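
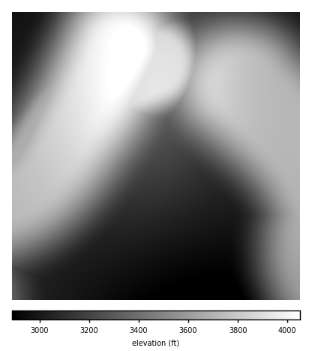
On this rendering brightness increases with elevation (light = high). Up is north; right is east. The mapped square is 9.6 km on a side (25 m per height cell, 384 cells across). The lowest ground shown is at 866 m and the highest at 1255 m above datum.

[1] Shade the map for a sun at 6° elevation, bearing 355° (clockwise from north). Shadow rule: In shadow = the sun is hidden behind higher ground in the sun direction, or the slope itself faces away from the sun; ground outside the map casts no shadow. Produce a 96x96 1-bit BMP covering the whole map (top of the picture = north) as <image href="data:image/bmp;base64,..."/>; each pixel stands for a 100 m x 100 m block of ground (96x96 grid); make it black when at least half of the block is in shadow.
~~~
<image width="96" height="96" href="data:image/bmp;base64,Qk2+BAAAAAAAAD4AAAAoAAAAYAAAAGAAAAABAAEAAAAAAIAEAAATCwAAEwsAAAIAAAAAAAAA////AAAAAAAAAAAAAAAAAAAAAAAAAAAAAAAAAAAAAAAAAAAAAAAAAAAAAAAAAAAAAAAAAAAAAAAAAAAAAAAAAAAAAAAAAAAAAAAAAAAAAAAAAAAAAAAAAAAAAAABgAAAAAAAAAAAAAAf8AAAAAAAAAAAAAB/+AAAAAAAAAAAAAD//gAAAAAAAAAAAAD//wAAAAAAAAAAAAD//4AAAAAAAAAAAAD//8AAAAAAAAAAAAD//+AAAAAAAAAAAAD///AAAAAAAAAAAAD///gAAAAAAAAAAAD///wAAAAAAAAAAAD///4AAAAAAAAAAAD///8AAAAAAAAAAAA///8AAAAAAAAAAAAP//+AAAAAAAAAAAAD//+AAAAAAAAAAAAA///AAAAAAAAAAAAAP//AAAAAAAAAAAAAD//gAAAAAAAAAAAAA//gAAAAAAAAAAAAAf/gAAAAAAAAAAAAAH/wAAAAAAAAAAAAAD/wAAAAAAAAAAAAAB/wAAAAAAAAAAAAAAfwAAAAAAAAAAAAAAPwAAAAAAAAAAAAAAHwAAAAAAAAAAAAAABwAAAAAAAAAAAAAAAAAAAAAAAAAAAAAAAAAAAAAAAAAAAAAAAAAAAAAAAAAAAAAAAAAAAAAAAAAAAAAAAAAAAAAAAAAAAAAAAAAAAAAAAAAAAAAAAAAAAAAAAAAAAAAAAAAAAAAAAAAAAAAAAAAAAAAAAAAAAAAAAAAAAAAAAAAAAAAAAAAAAAAAAAAAAAAAAAAAAAAAAAAAAAAAAAAAMAAAAAAAAAAAAAAA/gAAAAAAAAAAAAAB/4AAAAAAAAAAAAAB/+AAAAAAAAAAAAAB//AAAAAAAAAAAAAD//AAAAAAAAAAAAAD//AAAAAAAAAAAAAD//gAAAAAAAAAAAAD//gAAAAAAAAAAAAH//gAAAAAAAAAAAAH//gAAAAAAAAAAAAH//gAAAAAAAAAAAAH//gAAAAAAAAAAAAH//gAAAAAAAAAAAAH//gAAAAAAAAAAAAP//gAAAAAAAAAAAAP//wAAAAAAAAAAAAP//wAAAAAAAAAAAAD//wAAAAAAAAAAAAA//wAAAAAAAAAAAAAH/wAAAAAAAAAAAAAB/wAAAAAAAAAAAAAAP4AAAAAAAAAAAAAAD4AAAAAAAAAAAAAAB4AAAAAAAAAAAAAAAYAAAAAAAAAAAAAAAIAAAAAAAAAAAAAAAAAAAAAAAAAAAAAAAAAAAAAAAAAAAAAAAAAAAAAAAAAAAAAAAAAAAAAAAAAAAAAAAAAAAAAAAAAAAAAAAAAAAAAAAAAAAAAAAAAAAAAAAAAAAAAAAAAAAAAAAAAAAAAAAAAAAAAAAAAAAAAAAAAAAAAAAAAAAAAAAAAAAAAAAAAAAAAAAAAAAAAAAAAAAAAAAAAAAAAAAAAAAAAAAAAAAAAAAAAAAAAAAAAAAAAAAAAAAAAAAAAAAAAAAAAAAAAAAAAAAAAAAAAAAAAAAAAAAAAAAAAAAAAAAAAAAAAAAAAAAAAAAAAAAAAAAAAAAAAAAAAAAAAAAAAAAAAAAAAAAAAA="/>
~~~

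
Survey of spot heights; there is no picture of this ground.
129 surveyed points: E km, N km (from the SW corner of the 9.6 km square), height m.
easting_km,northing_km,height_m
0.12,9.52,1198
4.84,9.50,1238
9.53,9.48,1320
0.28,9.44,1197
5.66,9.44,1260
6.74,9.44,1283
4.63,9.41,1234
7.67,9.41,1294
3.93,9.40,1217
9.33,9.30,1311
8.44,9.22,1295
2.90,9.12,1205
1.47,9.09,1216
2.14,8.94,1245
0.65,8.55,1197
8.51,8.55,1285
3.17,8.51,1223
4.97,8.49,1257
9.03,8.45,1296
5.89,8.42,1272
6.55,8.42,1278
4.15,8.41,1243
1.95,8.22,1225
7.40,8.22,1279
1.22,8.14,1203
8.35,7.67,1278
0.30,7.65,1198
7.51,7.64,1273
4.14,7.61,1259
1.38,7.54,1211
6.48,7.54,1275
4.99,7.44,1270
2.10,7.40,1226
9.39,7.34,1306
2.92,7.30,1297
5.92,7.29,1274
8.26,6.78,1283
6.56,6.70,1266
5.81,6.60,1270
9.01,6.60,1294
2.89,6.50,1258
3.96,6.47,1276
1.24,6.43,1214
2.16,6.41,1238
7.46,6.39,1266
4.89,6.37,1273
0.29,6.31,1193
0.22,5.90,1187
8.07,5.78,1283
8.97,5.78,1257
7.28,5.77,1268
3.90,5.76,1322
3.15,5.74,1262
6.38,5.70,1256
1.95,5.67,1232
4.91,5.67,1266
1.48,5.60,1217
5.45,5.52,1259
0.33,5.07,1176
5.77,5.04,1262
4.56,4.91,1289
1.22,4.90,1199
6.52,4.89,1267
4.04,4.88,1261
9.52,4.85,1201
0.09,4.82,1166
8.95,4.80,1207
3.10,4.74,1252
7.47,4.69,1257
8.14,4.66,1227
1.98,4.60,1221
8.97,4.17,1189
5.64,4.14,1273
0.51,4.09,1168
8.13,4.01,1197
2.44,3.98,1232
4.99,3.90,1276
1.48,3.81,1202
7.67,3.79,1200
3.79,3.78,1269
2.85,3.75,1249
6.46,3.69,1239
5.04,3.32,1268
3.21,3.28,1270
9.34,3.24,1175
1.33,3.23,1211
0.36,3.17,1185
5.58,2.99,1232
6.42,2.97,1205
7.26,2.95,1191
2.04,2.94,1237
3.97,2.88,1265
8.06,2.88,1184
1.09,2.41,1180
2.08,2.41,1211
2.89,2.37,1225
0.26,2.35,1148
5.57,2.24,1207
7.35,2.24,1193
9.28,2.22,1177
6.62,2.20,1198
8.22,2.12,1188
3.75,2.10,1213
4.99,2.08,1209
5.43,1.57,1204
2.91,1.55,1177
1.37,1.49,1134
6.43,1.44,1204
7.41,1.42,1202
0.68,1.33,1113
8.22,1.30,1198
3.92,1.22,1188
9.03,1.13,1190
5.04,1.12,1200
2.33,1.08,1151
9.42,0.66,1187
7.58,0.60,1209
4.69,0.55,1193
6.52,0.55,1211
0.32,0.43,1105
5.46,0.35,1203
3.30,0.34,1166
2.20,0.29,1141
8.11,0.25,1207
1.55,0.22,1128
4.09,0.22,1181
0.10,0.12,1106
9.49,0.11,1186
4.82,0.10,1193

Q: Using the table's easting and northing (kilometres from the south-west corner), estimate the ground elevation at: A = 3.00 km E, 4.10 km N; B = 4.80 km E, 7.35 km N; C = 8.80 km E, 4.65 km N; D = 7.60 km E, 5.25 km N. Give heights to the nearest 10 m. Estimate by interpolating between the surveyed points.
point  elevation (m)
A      1250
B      1270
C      1200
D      1280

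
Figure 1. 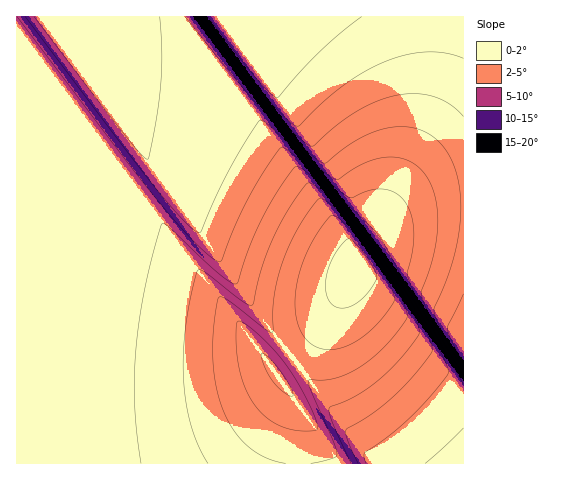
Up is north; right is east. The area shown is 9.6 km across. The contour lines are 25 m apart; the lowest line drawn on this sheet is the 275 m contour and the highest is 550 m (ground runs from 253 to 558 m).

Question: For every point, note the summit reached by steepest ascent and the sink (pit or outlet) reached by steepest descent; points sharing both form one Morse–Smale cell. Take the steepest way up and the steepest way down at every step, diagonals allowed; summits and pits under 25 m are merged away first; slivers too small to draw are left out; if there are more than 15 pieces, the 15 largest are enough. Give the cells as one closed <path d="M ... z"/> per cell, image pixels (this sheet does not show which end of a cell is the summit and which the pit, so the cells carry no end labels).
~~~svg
<path d="M463 16l-419 1 103 138 115 164 114 145 88-1 0-70-9-4-70-56-27-28-8-18 1-11 6-11 0-15 32-26 17-10 21-6 37-2z"/><path d="M43 16l-27 1 0 383 19 15 16 16 11 17 2 16 311 0-113-145-115-164z"/><path d="M463 206l-36 2-21 6-14 7-35 29 0 15-7 15 1 12 11 19 33 31 66 51 3-1z"/><path d="M17 401l-1 62 47 1 0-12-9-17-19-20z"/>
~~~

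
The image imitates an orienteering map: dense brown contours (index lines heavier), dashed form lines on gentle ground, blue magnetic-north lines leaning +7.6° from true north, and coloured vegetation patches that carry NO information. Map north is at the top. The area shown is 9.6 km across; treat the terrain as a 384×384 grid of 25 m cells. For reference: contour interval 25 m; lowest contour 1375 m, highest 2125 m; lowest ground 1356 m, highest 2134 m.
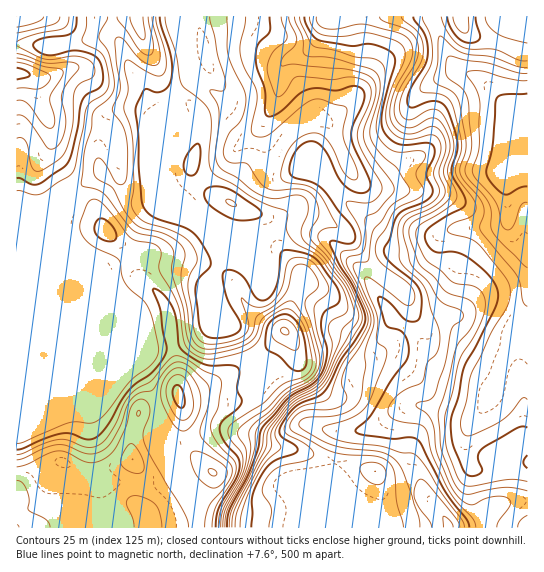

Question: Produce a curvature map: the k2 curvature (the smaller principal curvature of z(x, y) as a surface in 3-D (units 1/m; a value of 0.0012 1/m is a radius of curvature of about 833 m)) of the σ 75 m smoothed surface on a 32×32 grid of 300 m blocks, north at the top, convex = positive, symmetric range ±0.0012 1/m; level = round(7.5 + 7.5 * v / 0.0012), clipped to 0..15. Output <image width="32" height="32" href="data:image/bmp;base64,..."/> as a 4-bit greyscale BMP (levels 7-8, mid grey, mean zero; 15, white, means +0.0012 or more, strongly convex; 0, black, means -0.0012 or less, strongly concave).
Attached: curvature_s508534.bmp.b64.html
<image width="32" height="32" href="data:image/bmp;base64,Qk12AgAAAAAAAHYAAAAoAAAAIAAAACAAAAABAAQAAAAAAAACAAATCwAAEwsAABAAAAAAAAAAAAAAABEREQAiIiIAMzMzAERERABVVVUAZmZmAHd3dwCIiIgAmZmZAKqqqgC7u7sAzMzMAN3d3QDu7u4A////AHd3d3eIh1FHd3d3d3R5NnZ3eHd4iHZTBnd3d3dWdTiHh3d3dndViAJnd3Z3V3NXd3d3d2d2SLpQRWd3qFh0REVYmFZ5VWd3Y1d3d4VnZGh3NXZVdkZVVFQmZDRFd2RniGRGZWdEdVVUACNEVndkVnd3ZmRbNZdneGE3h2VVZldnd3d1JziXZnhlMWh2d4dXd3h3d0RZlmd3aLQXd3h3V3d3d3d1RXVndmimI3d3hlZ3d3d3d1VDNFV4dGM4d4Z0d3d3d3ZYYlM3ylNoFVd2hVd3d3d2aHJ1U3U1iQNmaJdmd3d3ZnhTZ2JEZ5QGl1d3hXd3dnh2VGhlSJhwSIZmeIZ3d2Znd3dWZkmnAlVFV3d2d3ZnZ5h3V3ZkQDdGdWiIZnd2iXV3ZWZWZTSXVkNEVVd3doh1RFVXh3h2Y2VFRXdHVlWHRldmiXZplSaGeXWGSGhlVGZXdmZVRUJod3d2VGZod1WFVodVZ2NkiGZmQ0Z3V4dGhWdoVXd0RXdmeZdGd1aIRoVnZ2ZWdlZlVUeWVndYiEV1Z2hndGiHd0M3dVZ3VmZVVWZ4WIVHh3mEFYZmZ2dmeWVmZWiHN3d6hTJWZWaHd4lCZ0aHdkd3d2Z1RDVXQiaGJYY3d2ZTWHZ4lzNmeREiRCeESHd3iEZoiKcHhneHh2ZYYmd3eHUzREMyGXVn"/>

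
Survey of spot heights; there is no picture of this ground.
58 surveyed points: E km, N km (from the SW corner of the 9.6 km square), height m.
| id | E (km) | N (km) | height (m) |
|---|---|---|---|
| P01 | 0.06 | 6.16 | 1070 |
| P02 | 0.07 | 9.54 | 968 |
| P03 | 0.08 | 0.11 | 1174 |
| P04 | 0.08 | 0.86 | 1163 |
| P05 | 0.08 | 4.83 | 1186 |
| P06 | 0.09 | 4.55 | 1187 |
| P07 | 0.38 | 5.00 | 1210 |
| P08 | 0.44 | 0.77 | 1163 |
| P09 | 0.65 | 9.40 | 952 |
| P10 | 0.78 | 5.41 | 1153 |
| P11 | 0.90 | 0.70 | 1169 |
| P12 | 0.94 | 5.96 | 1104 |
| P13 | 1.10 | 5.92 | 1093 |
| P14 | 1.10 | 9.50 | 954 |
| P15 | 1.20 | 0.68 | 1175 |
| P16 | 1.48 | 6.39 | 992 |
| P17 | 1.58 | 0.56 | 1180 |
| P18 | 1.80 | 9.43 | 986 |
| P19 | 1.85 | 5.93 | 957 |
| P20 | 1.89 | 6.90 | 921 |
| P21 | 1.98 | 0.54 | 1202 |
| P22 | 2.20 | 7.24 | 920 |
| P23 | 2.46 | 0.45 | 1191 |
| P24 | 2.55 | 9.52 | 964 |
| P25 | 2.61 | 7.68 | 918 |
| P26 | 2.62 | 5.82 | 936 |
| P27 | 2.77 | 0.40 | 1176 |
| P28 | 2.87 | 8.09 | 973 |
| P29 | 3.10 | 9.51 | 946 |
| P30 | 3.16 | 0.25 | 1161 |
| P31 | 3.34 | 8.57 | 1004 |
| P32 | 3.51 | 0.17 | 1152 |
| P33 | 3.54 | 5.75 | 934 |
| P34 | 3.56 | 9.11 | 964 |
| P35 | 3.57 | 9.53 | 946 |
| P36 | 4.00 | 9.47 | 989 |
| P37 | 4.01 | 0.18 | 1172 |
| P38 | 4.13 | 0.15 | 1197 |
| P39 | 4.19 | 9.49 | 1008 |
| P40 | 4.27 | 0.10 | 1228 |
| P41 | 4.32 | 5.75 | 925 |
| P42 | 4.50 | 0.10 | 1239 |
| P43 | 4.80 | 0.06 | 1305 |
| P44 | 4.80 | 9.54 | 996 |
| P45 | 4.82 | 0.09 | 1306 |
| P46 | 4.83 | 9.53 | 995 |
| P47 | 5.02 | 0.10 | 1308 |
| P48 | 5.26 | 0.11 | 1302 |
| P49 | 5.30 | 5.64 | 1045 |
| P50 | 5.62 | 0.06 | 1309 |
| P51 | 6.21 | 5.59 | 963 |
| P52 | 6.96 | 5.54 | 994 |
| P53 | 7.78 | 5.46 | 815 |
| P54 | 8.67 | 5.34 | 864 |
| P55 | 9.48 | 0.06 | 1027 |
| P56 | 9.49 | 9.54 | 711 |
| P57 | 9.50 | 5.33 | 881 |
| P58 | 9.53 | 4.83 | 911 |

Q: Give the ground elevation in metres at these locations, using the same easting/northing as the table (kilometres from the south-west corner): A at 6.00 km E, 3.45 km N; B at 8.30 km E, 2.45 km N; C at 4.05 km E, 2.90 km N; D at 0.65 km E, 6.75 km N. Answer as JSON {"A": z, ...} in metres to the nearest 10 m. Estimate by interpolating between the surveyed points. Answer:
{"A": 1150, "B": 960, "C": 1020, "D": 1010}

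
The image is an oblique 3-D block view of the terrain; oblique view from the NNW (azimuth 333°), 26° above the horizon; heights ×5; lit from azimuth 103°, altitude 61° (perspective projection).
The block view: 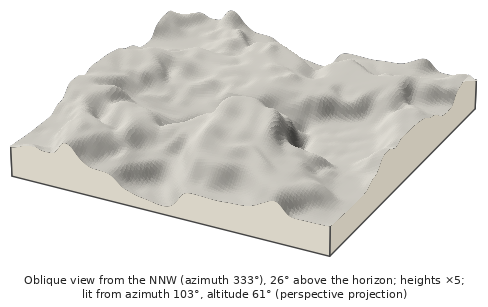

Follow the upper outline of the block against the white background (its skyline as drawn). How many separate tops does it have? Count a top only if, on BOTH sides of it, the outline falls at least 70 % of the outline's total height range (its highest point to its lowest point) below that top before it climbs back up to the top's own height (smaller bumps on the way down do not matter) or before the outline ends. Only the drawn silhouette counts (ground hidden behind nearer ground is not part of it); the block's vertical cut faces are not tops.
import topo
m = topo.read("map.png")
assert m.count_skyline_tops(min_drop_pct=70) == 0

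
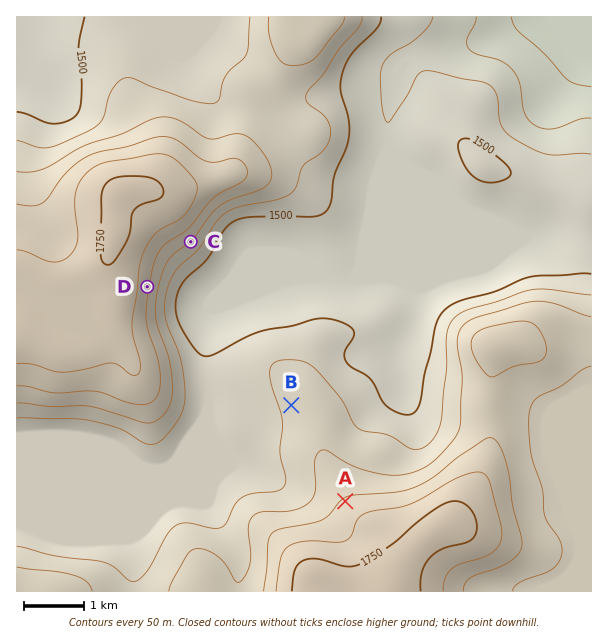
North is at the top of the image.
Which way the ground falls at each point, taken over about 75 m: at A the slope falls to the NW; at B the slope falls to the W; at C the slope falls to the SE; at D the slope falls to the E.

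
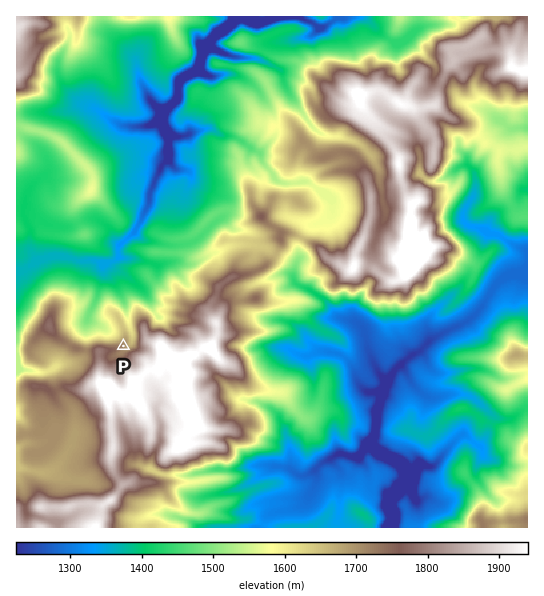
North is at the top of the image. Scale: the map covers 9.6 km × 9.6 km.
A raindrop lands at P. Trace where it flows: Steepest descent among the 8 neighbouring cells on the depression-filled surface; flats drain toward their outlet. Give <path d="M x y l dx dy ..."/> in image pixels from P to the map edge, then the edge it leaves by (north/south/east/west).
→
<path d="M123 346l4 0 4-4 0-3 2-1 0-4-4-9 0-6-2-1-1-12-4-8 0-3-7-10-12-12 0-6 6-5 2 0 7-4 0-11 1-2 15-12 5-8 3-6 0-2 7-12 1-14 9-18 0-4 2-3 8-8 0-21-2-2 0-5-4-7 0-10 11-11 1 0 0-3 3-4 0-12 1-2 3-3 12-5 4-4 3-7 0-4 1-1 0-8 16-16 4-2 4-4 1 0 8-8 0-2"/>
exit: north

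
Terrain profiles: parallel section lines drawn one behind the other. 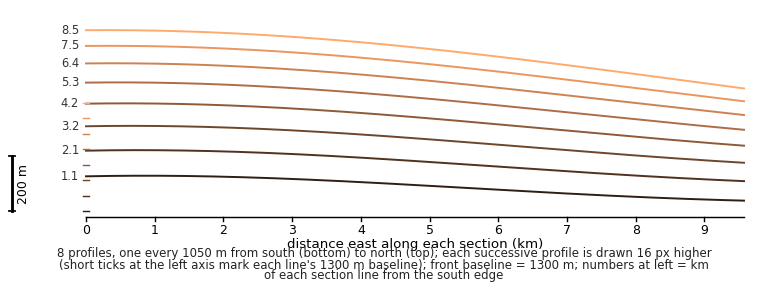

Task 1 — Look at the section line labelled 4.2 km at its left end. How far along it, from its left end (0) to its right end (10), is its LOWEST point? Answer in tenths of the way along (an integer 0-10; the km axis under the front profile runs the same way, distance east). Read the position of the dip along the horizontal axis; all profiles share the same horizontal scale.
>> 10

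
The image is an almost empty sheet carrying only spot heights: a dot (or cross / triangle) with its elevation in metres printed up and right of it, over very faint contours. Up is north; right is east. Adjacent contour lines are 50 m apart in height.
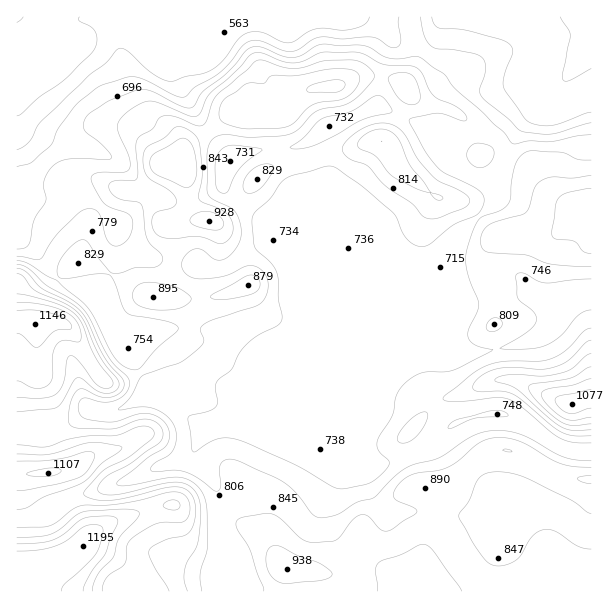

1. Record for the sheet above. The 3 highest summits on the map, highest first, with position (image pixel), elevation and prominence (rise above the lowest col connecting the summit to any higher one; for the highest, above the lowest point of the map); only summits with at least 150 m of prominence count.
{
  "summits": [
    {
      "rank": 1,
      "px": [83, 546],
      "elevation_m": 1195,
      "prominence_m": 698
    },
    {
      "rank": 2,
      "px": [35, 324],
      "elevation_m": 1146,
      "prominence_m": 218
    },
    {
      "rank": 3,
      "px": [572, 404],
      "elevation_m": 1077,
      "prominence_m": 302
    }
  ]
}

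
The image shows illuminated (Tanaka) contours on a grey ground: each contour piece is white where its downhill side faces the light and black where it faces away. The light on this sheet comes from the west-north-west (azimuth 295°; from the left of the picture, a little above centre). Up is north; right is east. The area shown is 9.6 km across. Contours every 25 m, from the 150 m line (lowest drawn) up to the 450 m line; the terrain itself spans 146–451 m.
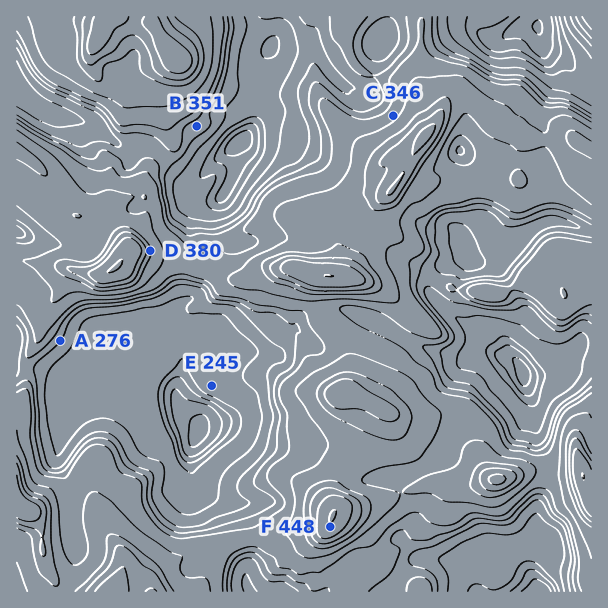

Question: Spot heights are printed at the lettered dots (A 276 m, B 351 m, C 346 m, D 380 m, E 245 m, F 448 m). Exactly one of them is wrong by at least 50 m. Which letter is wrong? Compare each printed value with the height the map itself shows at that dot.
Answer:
B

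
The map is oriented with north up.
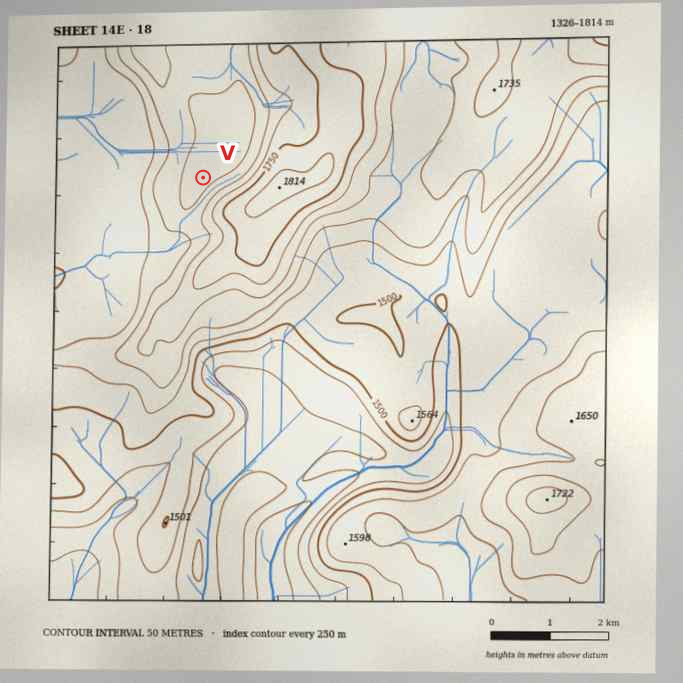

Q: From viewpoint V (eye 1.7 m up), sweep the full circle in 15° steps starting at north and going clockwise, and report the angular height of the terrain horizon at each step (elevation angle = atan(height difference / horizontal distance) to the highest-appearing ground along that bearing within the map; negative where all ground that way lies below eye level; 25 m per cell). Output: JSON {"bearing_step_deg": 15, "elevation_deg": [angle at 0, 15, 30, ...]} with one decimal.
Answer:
{"bearing_step_deg": 15, "elevation_deg": [1.6, 0.8, 3.8, 3.6, 5.0, 7.5, 9.9, 11.9, 13.7, 14.5, 13.4, 10.1, 5.8, 2.7, 1.6, 2.1, 2.9, 3.7, 3.8, 3.4, 2.9, 2.4, 2.1, 1.7]}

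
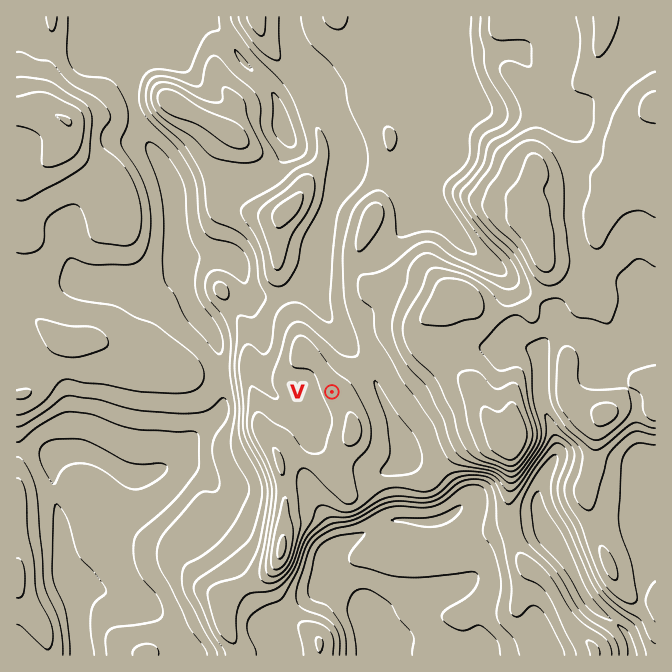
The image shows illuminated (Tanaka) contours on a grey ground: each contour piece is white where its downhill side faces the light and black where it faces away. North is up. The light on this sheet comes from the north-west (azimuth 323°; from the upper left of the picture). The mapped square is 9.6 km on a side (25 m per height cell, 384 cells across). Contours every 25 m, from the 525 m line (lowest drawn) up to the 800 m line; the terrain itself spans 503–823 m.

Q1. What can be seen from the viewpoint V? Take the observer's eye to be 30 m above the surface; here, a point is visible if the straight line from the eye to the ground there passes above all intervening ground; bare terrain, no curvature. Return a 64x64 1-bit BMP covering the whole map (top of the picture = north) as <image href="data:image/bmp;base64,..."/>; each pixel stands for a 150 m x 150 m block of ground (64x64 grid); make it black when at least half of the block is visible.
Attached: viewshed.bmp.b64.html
<image width="64" height="64" href="data:image/bmp;base64,Qk0+AgAAAAAAAD4AAAAoAAAAQAAAAEAAAAABAAEAAAAAAAACAAATCwAAEwsAAAIAAAAAAAAA////AAAAAAAAAAACAAABwwAAAAAAAAPjAAAAAAAAA+cAAAAAAAAHDwAAAAAAAAYYAAAAAAAABjgAAAAAAAAEcAAAAAAAAChwAAAAAAAAOHAAAAAAAAB4YAAAABAAADDgAAAAMAAAAOAAAAA4AAAAQAAAADgAAAAAAAAAGAAAAAAAAAAYAAAAAAAAABhAAAAAAAAAEIBAAAAAAAATgOAAAAAAAD+A/AAAgAAAPwH/gACAAAB/gf/AAMAAAP/D/0AA8AAA/8f+AAD8AAD/x/4AAP/gAP/P/gAA//wB///8AAD//gG///wAAP//AR//8AAA//4BH//gAACf/gEP/4AAAA/+AAH/gAAAH/4AAf/gAAD//gAB//AAAP//AAP/5AAA//8AB//wAAD//gAH/+AAAP/+AB/nwAAA//4Af+OAAAD//gB/4AAAAP/8AH/gAAAA/fwAf/AAAAD5/AH/uAAAAP38A/+4AAAA//wOHwADwAD//AwPAAfAAP/8CAcAA4AA//gYAwAAAAD/+BgDgAAAAB84PAOAAOAAD3B8A8ABAAAH8f4DwAAAAAf//APgAAAAH//gAfCAAACD/8AB8EAAAAHxAAfgYMAAAGAAB+Bz4AAAIAAH4H/AAAAAAAfwf4AAAAAAB/gfAAAYAAAP+B8AAB0AAA/4P8AAHwAAD/g/+gCeAACP/B//wA=="/>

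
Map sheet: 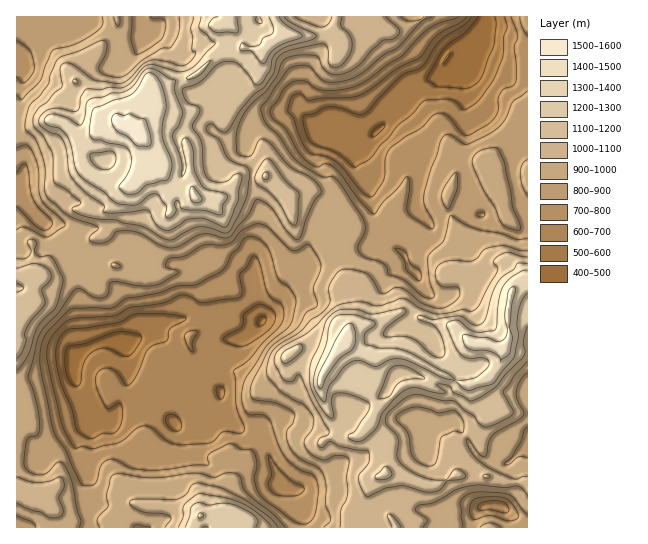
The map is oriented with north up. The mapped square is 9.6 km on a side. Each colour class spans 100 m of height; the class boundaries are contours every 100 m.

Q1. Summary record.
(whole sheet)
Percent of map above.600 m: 92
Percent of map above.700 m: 82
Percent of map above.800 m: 72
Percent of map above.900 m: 58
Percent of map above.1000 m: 40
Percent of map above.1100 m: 27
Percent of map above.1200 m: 16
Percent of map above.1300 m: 8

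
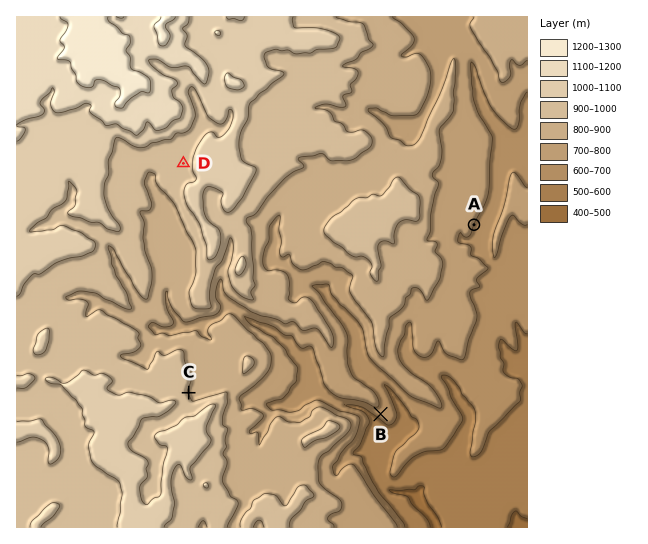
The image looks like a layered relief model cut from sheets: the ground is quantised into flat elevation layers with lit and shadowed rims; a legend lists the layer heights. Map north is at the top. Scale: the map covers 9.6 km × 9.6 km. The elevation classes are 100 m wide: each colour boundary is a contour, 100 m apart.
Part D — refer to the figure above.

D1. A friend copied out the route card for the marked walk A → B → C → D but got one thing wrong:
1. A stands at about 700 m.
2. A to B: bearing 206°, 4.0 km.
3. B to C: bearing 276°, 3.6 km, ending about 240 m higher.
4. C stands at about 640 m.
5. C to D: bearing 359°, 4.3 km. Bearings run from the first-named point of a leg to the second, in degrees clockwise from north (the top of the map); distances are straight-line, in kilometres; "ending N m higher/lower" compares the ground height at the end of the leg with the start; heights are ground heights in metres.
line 4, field height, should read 890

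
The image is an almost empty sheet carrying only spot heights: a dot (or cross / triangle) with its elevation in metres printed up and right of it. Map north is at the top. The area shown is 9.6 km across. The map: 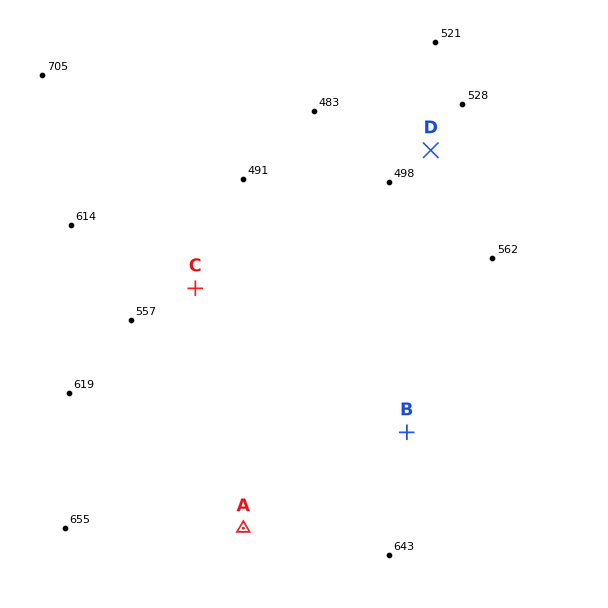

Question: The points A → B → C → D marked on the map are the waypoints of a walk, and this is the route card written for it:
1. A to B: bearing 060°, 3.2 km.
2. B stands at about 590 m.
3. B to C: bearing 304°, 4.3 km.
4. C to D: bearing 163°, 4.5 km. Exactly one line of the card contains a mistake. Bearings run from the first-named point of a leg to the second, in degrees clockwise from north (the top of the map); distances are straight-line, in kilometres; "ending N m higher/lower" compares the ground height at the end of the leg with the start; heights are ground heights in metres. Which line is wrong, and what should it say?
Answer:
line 4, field bearing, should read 60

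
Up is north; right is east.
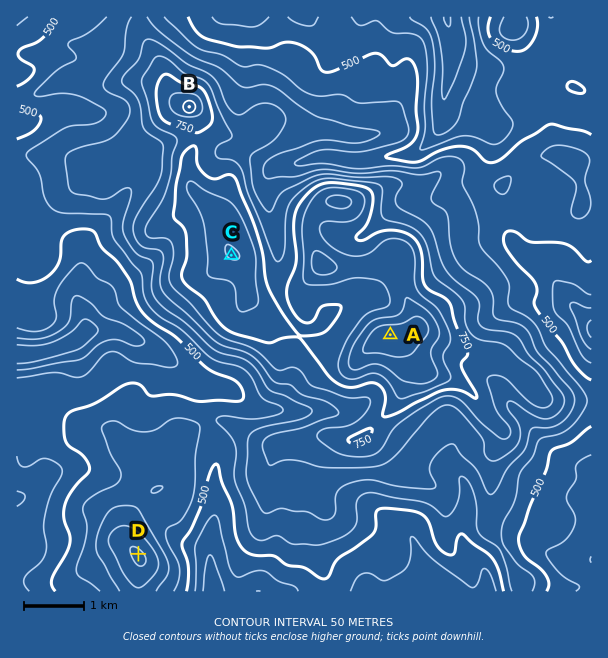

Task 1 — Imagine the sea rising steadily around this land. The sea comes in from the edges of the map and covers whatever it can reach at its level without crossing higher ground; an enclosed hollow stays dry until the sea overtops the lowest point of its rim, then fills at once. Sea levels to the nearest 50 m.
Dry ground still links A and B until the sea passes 750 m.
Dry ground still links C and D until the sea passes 550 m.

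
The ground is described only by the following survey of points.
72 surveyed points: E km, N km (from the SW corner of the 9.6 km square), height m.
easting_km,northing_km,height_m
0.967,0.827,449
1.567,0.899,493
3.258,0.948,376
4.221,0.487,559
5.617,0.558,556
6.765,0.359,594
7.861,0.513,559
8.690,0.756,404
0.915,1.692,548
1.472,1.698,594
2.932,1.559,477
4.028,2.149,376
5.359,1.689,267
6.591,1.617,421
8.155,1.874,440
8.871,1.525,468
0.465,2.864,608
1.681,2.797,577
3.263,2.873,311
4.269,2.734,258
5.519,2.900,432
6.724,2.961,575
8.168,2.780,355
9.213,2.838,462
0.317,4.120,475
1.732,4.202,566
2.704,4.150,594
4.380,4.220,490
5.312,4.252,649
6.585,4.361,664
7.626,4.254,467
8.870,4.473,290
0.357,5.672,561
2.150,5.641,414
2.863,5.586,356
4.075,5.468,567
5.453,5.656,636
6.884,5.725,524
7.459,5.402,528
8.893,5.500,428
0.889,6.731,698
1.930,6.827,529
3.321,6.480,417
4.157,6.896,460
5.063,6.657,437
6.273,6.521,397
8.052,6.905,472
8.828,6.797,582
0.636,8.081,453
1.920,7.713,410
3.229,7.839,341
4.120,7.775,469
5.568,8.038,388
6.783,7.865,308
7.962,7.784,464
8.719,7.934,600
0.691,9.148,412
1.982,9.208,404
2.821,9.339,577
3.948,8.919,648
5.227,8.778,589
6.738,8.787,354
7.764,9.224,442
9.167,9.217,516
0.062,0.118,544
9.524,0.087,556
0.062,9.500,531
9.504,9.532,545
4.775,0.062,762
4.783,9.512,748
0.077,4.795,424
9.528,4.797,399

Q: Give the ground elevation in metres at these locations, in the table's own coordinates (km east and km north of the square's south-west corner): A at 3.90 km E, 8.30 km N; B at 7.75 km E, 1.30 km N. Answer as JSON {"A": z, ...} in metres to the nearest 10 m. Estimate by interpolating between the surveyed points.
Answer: {"A": 460, "B": 510}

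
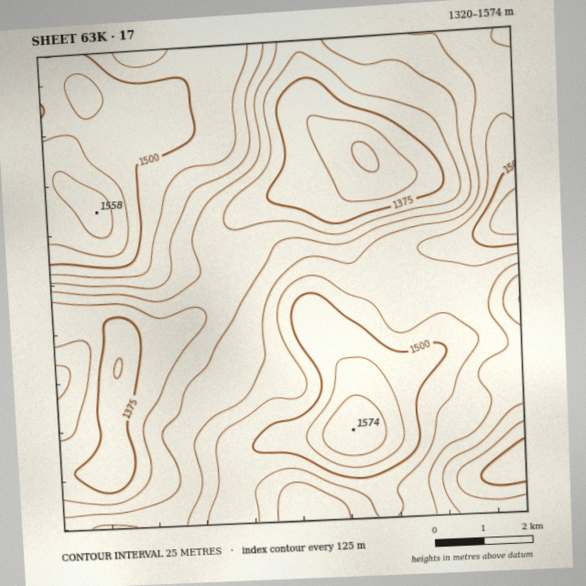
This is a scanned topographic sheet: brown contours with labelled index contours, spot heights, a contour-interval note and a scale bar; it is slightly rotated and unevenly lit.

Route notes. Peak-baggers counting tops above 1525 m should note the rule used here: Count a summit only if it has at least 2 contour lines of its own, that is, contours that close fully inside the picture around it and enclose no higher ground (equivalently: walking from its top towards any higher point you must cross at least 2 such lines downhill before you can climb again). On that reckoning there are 1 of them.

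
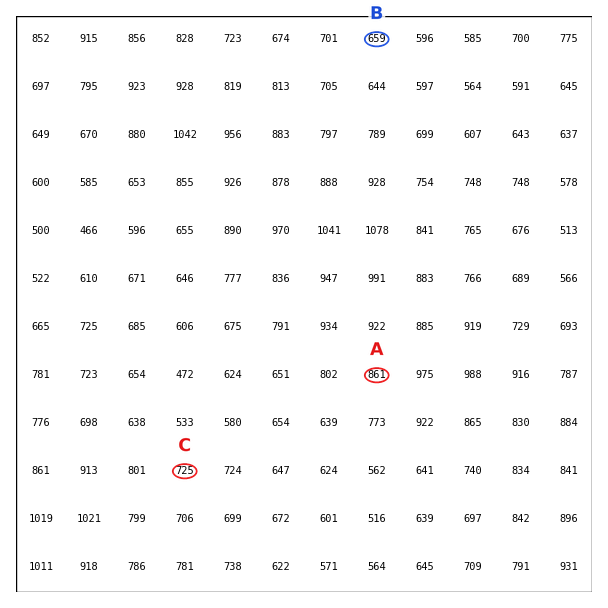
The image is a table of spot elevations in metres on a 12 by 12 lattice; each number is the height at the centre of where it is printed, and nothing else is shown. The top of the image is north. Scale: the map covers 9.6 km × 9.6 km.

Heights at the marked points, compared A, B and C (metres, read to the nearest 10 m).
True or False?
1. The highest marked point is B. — False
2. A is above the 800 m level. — True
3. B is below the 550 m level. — False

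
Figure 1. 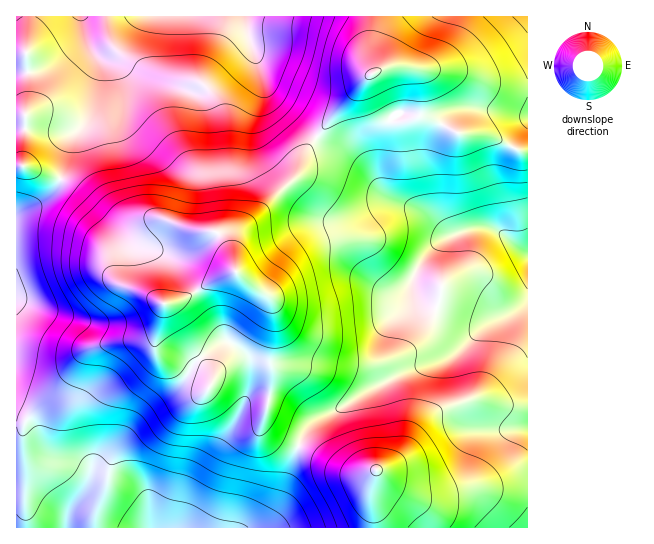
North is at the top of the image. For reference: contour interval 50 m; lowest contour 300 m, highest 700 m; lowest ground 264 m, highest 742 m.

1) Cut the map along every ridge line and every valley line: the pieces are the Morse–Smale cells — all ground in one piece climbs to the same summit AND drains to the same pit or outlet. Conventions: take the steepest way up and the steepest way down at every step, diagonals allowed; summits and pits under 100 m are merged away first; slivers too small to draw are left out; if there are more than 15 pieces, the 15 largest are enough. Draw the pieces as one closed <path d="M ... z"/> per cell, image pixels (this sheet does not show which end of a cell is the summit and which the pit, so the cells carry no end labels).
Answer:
<path d="M22 165l-6 1 0 361 242 1 7-4 14-19 14-47 6-11-22-11-13-11 8-44-1-35 2-9 0-30-2-8-35-26-7-22-12-19-20-1-30-11-8 0-18 13-12-1-18-12-42-37z"/><path d="M443 125l-11 22-1 26 5 37 9 16 9 7-11-4-17-16-39-17-7-7-11-18-15-14-37-20-10 13-11 27-55 51-6 9-2 17 3 19 18 15 12 7 5 4 2 8 0 30-2 9 1 35-8 44 13 11 18 9 5-2 9-17 13-10 21-9 22-15 42-21 44-15 35-31 31-14 11-9 0-151-9 0-33-16-28-2z"/><path d="M245 16l-228 0-1 149 53 18 42 37 18 12 12 1 18-13 8 0 30 11 20 1 8 11 9 22-1-23 4-11 59-54 11-27 10-13-36-33-14-17-18-46z"/><path d="M527 303l-10 8-31 14-35 31-44 15-42 21-22 15-21 9-13 10-10 21 47 24 30 0-5 18 3 39 154-1z"/><path d="M527 16l-154 0-2 38 4 17 20-6 20 4 6 10 2 34 18 11 12-12 9-4 21 0 44 8z"/><path d="M371 16l-126 1 4 24 18 46 6 10 42 39 4-1 21-28 35-36-4-17z"/><path d="M369 76l-38 42-14 19 8 6 21 9 16 12 25 32 39 17 17 16 11 4-9-7-9-16-5-37 1-26 11-22-16-8-4-4-1-21-2 21-3 4-18 6-9-3-6-5-9-16-6-13z"/><path d="M301 447l-4 2-4 9-16 49-8 12-10 8 114 1 0-18-2-21 5-18-30 0z"/><path d="M398 65l-11 2-14 6-4 4 0 9 15 29 9 6 6 2 12-3 8-5 2-26-2-15-8-6z"/><path d="M483 108l-25 1-13 10-2 6 15 8 28 2 33 16 9-1 0-33-2-2z"/>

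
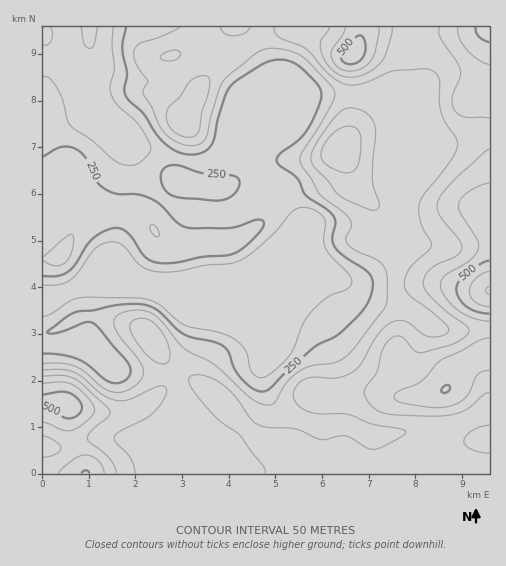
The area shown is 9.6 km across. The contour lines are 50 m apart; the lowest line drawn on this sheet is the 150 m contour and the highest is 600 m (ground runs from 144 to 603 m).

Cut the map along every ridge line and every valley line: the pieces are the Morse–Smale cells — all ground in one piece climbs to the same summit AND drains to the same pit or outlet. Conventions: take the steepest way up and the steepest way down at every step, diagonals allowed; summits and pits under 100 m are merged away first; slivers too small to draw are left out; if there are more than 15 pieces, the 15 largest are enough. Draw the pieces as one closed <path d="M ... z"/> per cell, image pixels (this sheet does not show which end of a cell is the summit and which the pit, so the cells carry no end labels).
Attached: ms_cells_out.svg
<path d="M241 26l-199 1 0 318 27 2 54 24 41 3 10-5 0 5 5 11 0 89 310 0 0-342-8 0-27 10-16 2-52-23 1 19-2 18 17 41 0 18-4 16-6 11-9 8-11 16-11 10-6 2-11 0-11-4-34 14-104-1 40-16 19-10 21-18 24-26-11-15-29-27-6-10 1-7 5-7 24-19 10-11 6-15 0-10-3-6-12-10-12-1-5 2 4-7-5-12-13-25z"/><path d="M356 95l-50 0-3 3-11 28-9 8-16 11-8 8-6 10 6 14 29 27 11 15-24 26-21 18-19 10-40 17 104 0 34-14 11 4 11 0 10-4 7-8 11-16 9-8 6-11 4-16 0-18-17-41 2-18-1-20-6-11-7-7-10-6z"/><path d="M61 346l-19 0 0 127 136 1 1-89-5-11 1-4-11 4-41-3-29-11-15-10z"/><path d="M408 26l-166 1 11 12 13 25 5 12-3 5 13 0 8 3 9 10 1 14 7-13 85 0 24-9 3-3 0-18-8-19z"/><path d="M489 26l-80 0-1 16 10 23 0 18-8 5-19 7-25 0-2 2 16 12 9 14 49 21 16-2 27-10 8 0z"/>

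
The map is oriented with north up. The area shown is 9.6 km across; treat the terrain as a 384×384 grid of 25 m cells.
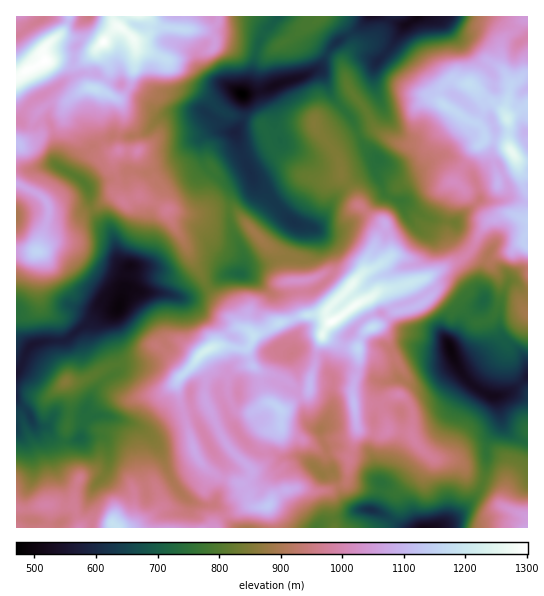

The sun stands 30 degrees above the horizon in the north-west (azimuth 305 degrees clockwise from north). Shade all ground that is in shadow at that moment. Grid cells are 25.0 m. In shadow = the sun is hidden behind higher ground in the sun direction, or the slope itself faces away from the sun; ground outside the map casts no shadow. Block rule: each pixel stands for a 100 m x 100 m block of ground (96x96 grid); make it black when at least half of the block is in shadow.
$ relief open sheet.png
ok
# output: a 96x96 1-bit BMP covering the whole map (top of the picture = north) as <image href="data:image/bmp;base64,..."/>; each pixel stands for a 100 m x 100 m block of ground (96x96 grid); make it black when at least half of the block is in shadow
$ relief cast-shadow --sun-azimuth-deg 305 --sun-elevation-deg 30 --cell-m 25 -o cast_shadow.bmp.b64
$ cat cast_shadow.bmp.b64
<image width="96" height="96" href="data:image/bmp;base64,Qk2+BAAAAAAAAD4AAAAoAAAAYAAAAGAAAAABAAEAAAAAAIAEAAATCwAAEwsAAAIAAAAAAAAA////AAAAAAAAAAAAAAAAAAAAAAAAAAAAAAAAAAAAAAAAAAAAAAAAAAAAAAAAAAAAAAAAA8AAAAAAAAAAAAAAA8AAAAAAAAAAAAAAAcAAAAAAAAAAAAAAAAAAAAAAAAAAAAAAAAAAAAAAAAAAAAAAAAAAAAAAAAAAAAAAAAAAAAAAAAAAAAAAAAAAAAAAAAAAAAAAAAAAAAAAAAAAAAAAAAAAAAAAAAAAAAAAAAAAAAAAAAAAAAAAAAAAAAAAAAAAAAAAAAAAAAAAAAAAAAAAAAAAAAAAAAAAAAAAAAAAAAAAAAAAAAAAAAAAAAAAAAAAAAAAAAAAAAAAAAAAAAAMAAAAAAAAAAAAAAAMAAAAAAAAAAAAAAAIAAAAAAAAAAAAAAAAAAAAAAAAAAAAAAAAAAAAAAAAAAAAAAAAAAAAAAAAAAABgAAAAAAAAAAAAAABwAAAAMAAAAAAAAAAwAAAAEAAAAAAAAAAQAAAAEAAAAAAAAAAIAAAAGAAAAAAAAAAMAAAAGAAAAAAAAAAAAYAAGAAAAAAAAAAAA8AAGAAAAAAAAAAAAeAMGADwAAAAAAAAAfgMH+DwAAAAAAAAAD4Pj+HwAAAIAAAAAB4Hw//wAAAAAAAAAAMD4P/wAAAAAAAAAAAB+H/4AAAAAAAAAAAAfgf4AAAAAAAAAAAAPgP8AAAAAAAAAAAABgD8AAAAAAAAAAAAAAB8AAAAAAAAAAAAAAA8AAAeAAAAAAAAAAMeAAAfgAAAAAAAAACeAAAH8AAAAAAAAAAOAAAD8AAAAAAAAAAAAAAB+AAAAAAAAAAAAAAB8AAAAAAAAAAAAAAA8AAAAAAAAAAAAAAA0AAAAAAAAAAAAAAAAAAAAAAAAAAAAAAAAAAAAAAAAAAAAAAAAAAAAAAAAAAAAAAAAAAAAAAAAAAAAAAAAAAAAAAAAAAAAAAAAAAAAAAAAAAAAAAAAAAAAAAAAAAAAAAAAAAAAAAAAAAAAAAAAAAAAAAAAAAAAAAAAAAAAAAAAAAAAAAAAAAAAAAAAAAAAAAAAAAAAAAAAAAAAAAAAAAAAAAAAAAAAAAAAAAAAAAAAAAAAAAAAAAAAAAAAAAAAAGAAAAAAAAAAAAAAAeAAAAAAAAAAAAAAAOAAAAAAAAAAAAAAAGAAAAAAAAAAAAAAAAAAAAAAAAAAAAAAAAAAAAAAAAAAAAAAAAAAAAAAAAAAAAAAAAAAAAAAAAAAAAAAAAAAAAAAAAAAAAAAAAAAAAAAAAAAAAAAAAAAAAAAAAAAAAAAAAAAADwAAAAAAAAADwAAYBwAAAAAAAAAD8AAYAeAAAAAAAAAD+AAMA/wAAAAAAAAA/gAPH/8AAAAAAAAAPwAOP/+AAAAAAAAADwAEH//AAAAAAAAABwAAB3+AAAAAAAAAAgAABj8AAAAAAAAAAAAAAD4AAAAAAAAAAAAAAB4AAAAAAAAAAQAAAAwAAAAAAAAAAwAAAAQAAAAAAAAAAQAAAAAAAAAAAAAAAAAAAAAAAAAAAAAAAMAAAAYAAAAAAAAAAMAAAAQAAAAAAAAA="/>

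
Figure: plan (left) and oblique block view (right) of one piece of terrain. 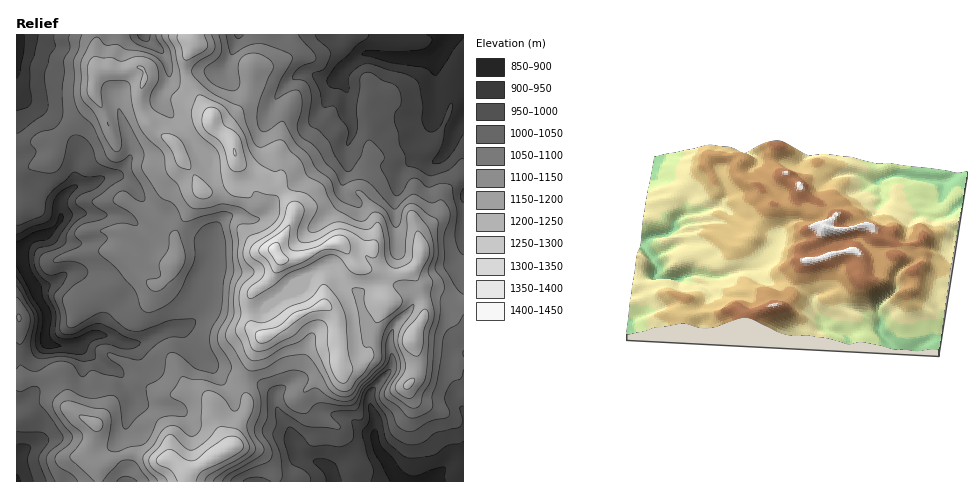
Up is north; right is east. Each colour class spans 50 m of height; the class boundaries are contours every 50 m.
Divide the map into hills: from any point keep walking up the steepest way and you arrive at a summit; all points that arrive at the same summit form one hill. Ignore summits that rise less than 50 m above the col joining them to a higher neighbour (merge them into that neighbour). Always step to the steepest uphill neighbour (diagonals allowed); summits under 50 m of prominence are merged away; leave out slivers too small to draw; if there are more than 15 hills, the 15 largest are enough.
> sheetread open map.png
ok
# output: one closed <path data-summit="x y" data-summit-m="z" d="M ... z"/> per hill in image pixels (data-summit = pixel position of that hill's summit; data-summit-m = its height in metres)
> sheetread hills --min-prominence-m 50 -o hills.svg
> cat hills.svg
<path data-summit="279 257" data-summit-m="1420" d="M463 34l-224 0-13 33 4 12 8 9 31 11 5 0 19-21 8-4 6-2 22 9 6-1 4-4 8 17 0 19 6 18-9 21-12 5-32 25-16 9-9 9-8 16-9 5-8 0-16-5-7 2-7 6 3-6-3-23-8-17-6-20-44-54-2-8 9-15-1-17-4-9-20-20-127 0-1 219 30 58-1 29 4 4 21 3 10-3 14-9 11 0 19 8 15 0 28-14 14-1 8-4 15-17 21 5 37-2 23-16 13-6 11-12 14-9 9 0 17 20 10 7 1 11 7 24 9 5 14 4 5-13 17-16 2-6 5-4 9-3 12 0 23 18z"/><path data-summit="264 336" data-summit-m="1373" d="M332 267l-9 0-9 5-16 16-13 6-23 16-37 2-21-5-15 17-10 5 5 3 12 19 12 12 8 5 12 2 14 8 16 5 12 7 5 6 2 14 13 20 8 23 10 7 14 3 8 7 13-10 18-2 18-7-5-14 1-20-4-9-1-12 3-7 15-16 5-11-3-23-18-6-5-4-7-24-1-11-10-7z"/><path data-summit="222 452" data-summit-m="1344" d="M179 328l-12 1-28 14-15 0-14-7-16-1-16 10 25 20 14 6 16 23 1 8-7 16-1 10-8 16 1 11 8 18-1 9 207-1-1-8-6-7-18-6-10-7-8-23-13-20-2-14-5-6-12-7-16-5-14-8-12-2-8-5-12-12-12-19z"/><path data-summit="235 152" data-summit-m="1351" d="M225 69l-4 2-26 0-14 4-7 0-5-4 0 9-7 11-2 8 17 24 28 32 15 39 3 17-2 9 13-5 16 5 8 0 11-7 6-14 9-9 16-9 32-25 14-7 7-19-6-18 0-19-8-17-4 4-6 1-23-9-13 6-19 21-5 0-31-11-8-9z"/><path data-summit="413 339" data-summit-m="1298" d="M440 296l-12 0-11 4-5 9-17 16-5 11 2 31-22 29 1 12 4 9-1 20 2 9 26 36 30 0 17-20 15-4 0-143z"/><path data-summit="96 424" data-summit-m="1215" d="M47 342l-11 19 1 25-11 14-10 4 9 9 5 12 0 17-14 17 0 22 109 1 2-9-8-18-1-11 8-16 1-10 7-16-1-8-16-23-14-6-23-18-26-1z"/><path data-summit="194 42" data-summit-m="1299" d="M238 34l-94 1 20 19 6 19 11 2 14-4 29-1 13-27z"/><path data-summit="19 318" data-summit-m="1102" d="M17 253l-1 99 10 0 20-9-1-14 3-12-2-6z"/>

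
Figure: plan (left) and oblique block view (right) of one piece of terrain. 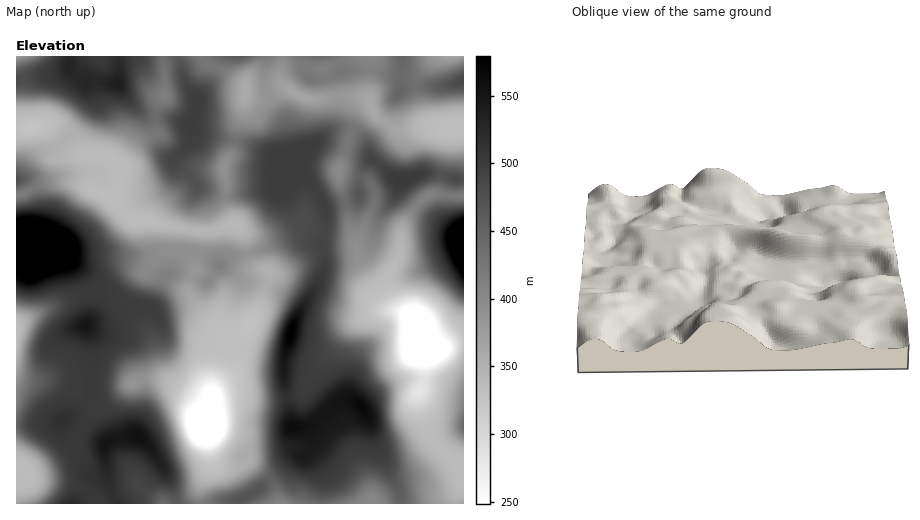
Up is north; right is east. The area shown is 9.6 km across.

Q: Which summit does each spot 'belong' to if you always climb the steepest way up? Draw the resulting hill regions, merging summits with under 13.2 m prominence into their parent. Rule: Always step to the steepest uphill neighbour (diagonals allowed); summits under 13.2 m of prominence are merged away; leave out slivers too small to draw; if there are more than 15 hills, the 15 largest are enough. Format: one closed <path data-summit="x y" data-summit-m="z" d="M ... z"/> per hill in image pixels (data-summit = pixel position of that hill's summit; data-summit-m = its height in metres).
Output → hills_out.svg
<path data-summit="291 333" data-summit-m="584" d="M288 89l-5 0-17 10-13-1-8-4-3 22-4 11-5 24-9 15 2 13 0 23 6 18 13 16 8 27 7 5 7 2 3 5-10 32-13 24-9 7-15 3-2 14-8 26 0 19 21-4 19 3 31 0 17-5 18-29 14-13 12-20 6-6 24-13 15-3-5-2-6-6-20-39-2-22-7-15-4-22-8-27 16-53 9-12 9-4-1-6-3-4-7-2-25 0-15 3-13 0z"/><path data-summit="361 405" data-summit-m="568" d="M392 310l-17 3-24 13-6 6-12 20-14 13-18 29-17 5-31 0-19-3-22 5-1 11-6 16 16 5 24 16 3 7-1 5 18 13 8 8 7 22 175-1 1-7 8-14 0-17-9-4-17-14-10-14-10-33 0-9 5-9 1-16-1-10-5-5-2-10 1-14-8-11z"/><path data-summit="138 436" data-summit-m="557" d="M18 377l-2 0 0 89 6 2 7 10 47 7 12 7 10 12 102-1-1-14 11-22 0-17-5-22 6-17-2-7-43-24-20-1-17 6-23 19-10 2-34-23-7-3-28 0z"/><path data-summit="84 325" data-summit-m="550" d="M169 225l-1 25-10 7-13 16-12 3-17 19-5 1-10-3-19 1-35 14-30 16-1 52 11 4 28 0 7 3 34 23 10-2 27-21 13-4 15 0 48 25 2 3 1-19 9-33 2-15-12-19-12-11-10-18 7-23-8-12-12-7 1-21-2-3z"/><path data-summit="25 243" data-summit-m="670" d="M62 180l-15 2-18 9-13 4 1 129 30-16 35-14 19-1 10 3 5-1 17-19 12-3 6-10 18-15 1-20-2-3-17-5-18 0-21-22-28-12z"/><path data-summit="192 127" data-summit-m="500" d="M202 56l-39 1 1 39-6 6-2 7 1 23-14 8-23 27 0 18-4 8-6 5 23 22 18 0 43 11 19 0 22-6-9-23 0-23-2-13 9-15 5-24 4-11 4-30-3-4-18-11-16-6z"/><path data-summit="117 83" data-summit-m="542" d="M162 56l-145 0-1 73 11 1 21-8 9 0 7 4 10 10 8 18 26 2 12 11 23-27 14-8-1-23 2-7 6-6z"/><path data-summit="402 180" data-summit-m="504" d="M371 108l-8 4-7 10-17 49 8 4 20 5 6 7 2 13-18 43 1 17 21 42 9 7 17 5-10-10-8-19 1-8 12-22 2-27 10-16 13-15 9-3 14 2 16-1 0-65-24-4-20 0-23 5-15-10z"/><path data-summit="463 241" data-summit-m="667" d="M440 194l-15 3-18 22-6 14-1 22-13 27 1 8 7 14 18 15 4 8-1 14 4 11 14-1 30-10 0-144z"/><path data-summit="220 265" data-summit-m="414" d="M237 225l-8 0-16 6-37-3 0 22 12 7 8 12-7 23 10 18 12 11 12 20 15-3 9-7 13-24 10-32-3-5-7-2-7-5-8-27z"/><path data-summit="463 81" data-summit-m="483" d="M463 56l-92 0-1 44 4 14 8 7 15 10 23-5 20 0 23 4z"/><path data-summit="17 179" data-summit-m="476" d="M43 127l-27 3 1 65 4 0 33-15 27 4 27 13 8-4 4-8 1-15-8-10-11-5-32-1z"/><path data-summit="463 425" data-summit-m="442" d="M463 342l-41 11 2 22-2 12-4 4 3 19 9 28 16 16 16 10 2 0z"/><path data-summit="319 57" data-summit-m="442" d="M370 56l-87 0-3 24 7 9 21 10 13 0 15-3 25 0 8 3z"/><path data-summit="241 499" data-summit-m="471" d="M209 442l1 25-11 22 2 15 79-1-5-16-10-13-16-12-19 6-10-2-8-12z"/>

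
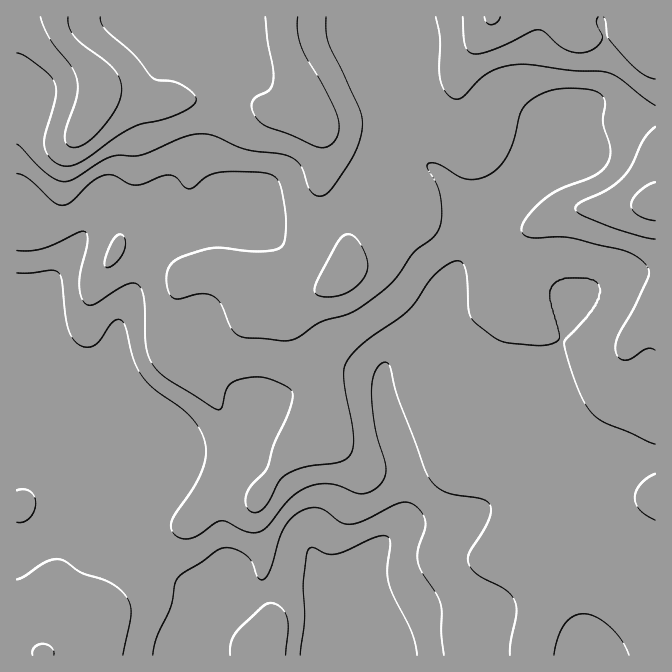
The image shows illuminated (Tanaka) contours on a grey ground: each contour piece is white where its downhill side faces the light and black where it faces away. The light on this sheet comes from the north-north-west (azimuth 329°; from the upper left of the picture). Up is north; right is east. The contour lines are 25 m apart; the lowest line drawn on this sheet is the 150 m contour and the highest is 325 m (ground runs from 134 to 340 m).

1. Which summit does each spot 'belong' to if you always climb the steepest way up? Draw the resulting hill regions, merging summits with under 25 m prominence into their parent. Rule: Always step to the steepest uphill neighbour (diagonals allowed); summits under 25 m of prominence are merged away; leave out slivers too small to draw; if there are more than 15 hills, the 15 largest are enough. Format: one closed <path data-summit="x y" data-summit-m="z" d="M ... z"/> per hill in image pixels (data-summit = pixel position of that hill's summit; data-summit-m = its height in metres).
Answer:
<path data-summit="98 97" data-summit-m="340" d="M387 16l-371 1 0 393 26-1 20-5 10 0 6 4 24-2 10 3 9 9 5 15 0 15-5 19-10 23 0 24-2 1 2 22 3 4 13 7 32 25 31 15 11 7 10 25 0 7-5 11 1 18 448 0 1-383-32 0-7 1-15 7-11 9-8 22-19 20-3 11-13 27-5 18 0 9 4 11-8-9-35 5-26-11-9-13-3-20-7-15-25-28-1-5 5-5 30-59 10-23 1-17-19-12-41-41-1-35-12-40 2-10-19-43z"/><path data-summit="655 203" data-summit-m="309" d="M600 109l-20 0-11 7-8 9-5 20-7 12-57 57-16 13-18 41-20 39-5 5 1 5 25 28 7 15 3 20 4 7 5 6 16 8 10 3 10 0 25-5 5 4-1-15 5-18 13-27 3-11 19-20 8-22 11-9 15-7 39-2 0-155-37-3z"/><path data-summit="492 17" data-summit-m="327" d="M655 16l-267 0 1 11 19 43-2 10 12 40 0 22 3 16 13 10 26 28 19 12-1 16 14-10 57-57 7-12 5-20 13-12 6-4 20 0 19 5 37 1z"/><path data-summit="44 654" data-summit-m="227" d="M72 404l-10 0-20 5-24 0-2 3 0 243 189 1 1-18 5-11 0-7-10-25-11-7-31-15-32-25-13-7-3-4-2-9 2-38 10-23 5-19 0-15-5-15-13-10-6-2-24 2z"/>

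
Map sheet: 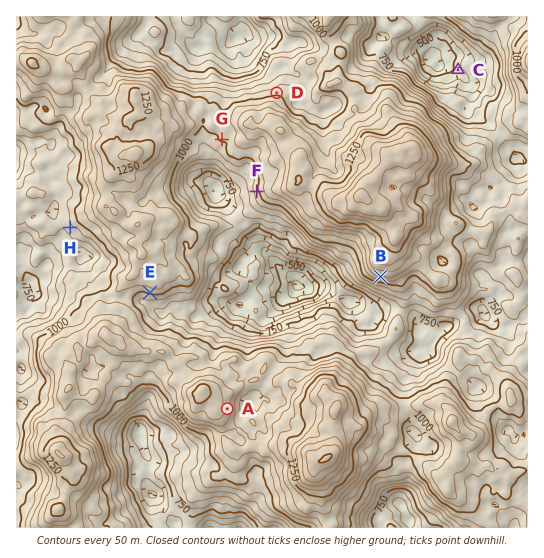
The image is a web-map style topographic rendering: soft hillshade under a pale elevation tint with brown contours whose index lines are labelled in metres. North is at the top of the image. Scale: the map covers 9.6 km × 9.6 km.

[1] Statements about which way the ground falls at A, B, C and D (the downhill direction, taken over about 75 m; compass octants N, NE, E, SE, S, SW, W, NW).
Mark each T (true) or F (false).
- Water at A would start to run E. T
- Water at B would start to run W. F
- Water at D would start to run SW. F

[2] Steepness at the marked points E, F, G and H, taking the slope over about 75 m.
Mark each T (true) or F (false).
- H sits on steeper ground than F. F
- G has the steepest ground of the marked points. F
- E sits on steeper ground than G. T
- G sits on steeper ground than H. F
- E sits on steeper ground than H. T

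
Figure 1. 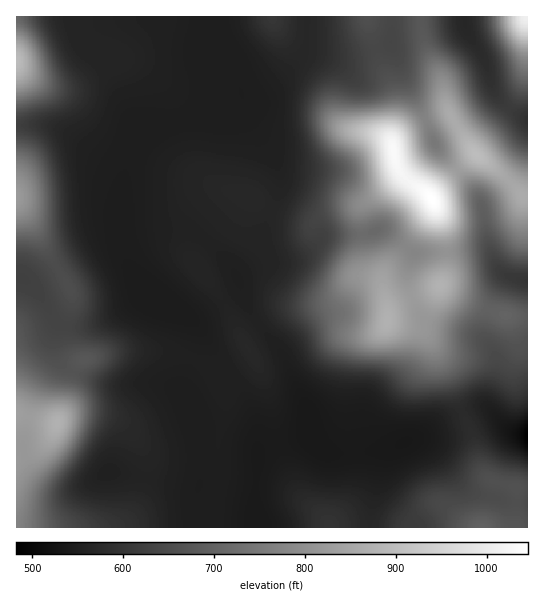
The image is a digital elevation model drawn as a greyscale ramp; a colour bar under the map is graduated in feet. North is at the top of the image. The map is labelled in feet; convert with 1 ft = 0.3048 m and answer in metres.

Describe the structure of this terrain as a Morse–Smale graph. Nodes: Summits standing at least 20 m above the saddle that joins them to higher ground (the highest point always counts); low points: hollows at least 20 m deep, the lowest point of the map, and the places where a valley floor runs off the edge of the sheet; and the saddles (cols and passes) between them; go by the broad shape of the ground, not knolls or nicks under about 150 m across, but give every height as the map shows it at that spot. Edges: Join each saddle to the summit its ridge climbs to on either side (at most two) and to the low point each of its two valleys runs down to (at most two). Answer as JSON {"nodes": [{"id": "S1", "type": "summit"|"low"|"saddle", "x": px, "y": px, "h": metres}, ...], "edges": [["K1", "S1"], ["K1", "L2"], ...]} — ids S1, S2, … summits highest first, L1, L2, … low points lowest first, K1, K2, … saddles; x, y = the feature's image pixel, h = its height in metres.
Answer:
{"nodes": [
{"id": "S1", "type": "summit", "x": 431, "y": 199, "h": 319},
{"id": "S2", "type": "summit", "x": 526, "y": 17, "h": 308},
{"id": "S3", "type": "summit", "x": 17, "y": 62, "h": 274},
{"id": "S4", "type": "summit", "x": 57, "y": 423, "h": 266},
{"id": "S5", "type": "summit", "x": 17, "y": 197, "h": 252},
{"id": "S6", "type": "summit", "x": 482, "y": 526, "h": 212},
{"id": "L1", "type": "low", "x": 527, "y": 435, "h": 147},
{"id": "L2", "type": "low", "x": 465, "y": 23, "h": 173},
{"id": "L3", "type": "low", "x": 526, "y": 281, "h": 183},
{"id": "K1", "type": "saddle", "x": 510, "y": 181, "h": 259},
{"id": "K2", "type": "saddle", "x": 457, "y": 170, "h": 253},
{"id": "K3", "type": "saddle", "x": 65, "y": 326, "h": 193},
{"id": "K4", "type": "saddle", "x": 509, "y": 109, "h": 187},
{"id": "K5", "type": "saddle", "x": 462, "y": 414, "h": 176},
{"id": "K6", "type": "saddle", "x": 193, "y": 358, "h": 169},
{"id": "K7", "type": "saddle", "x": 185, "y": 122, "h": 168}],
"edges": [["K1", "S1"], ["K1", "L2"], ["K1", "L3"], ["K2", "S1"], ["K2", "L1"], ["K2", "L3"], ["K3", "S4"], ["K3", "S5"], ["K3", "L1"], ["K4", "S1"], ["K4", "S2"], ["K4", "L2"], ["K5", "S1"], ["K5", "S6"], ["K5", "L1"], ["K6", "S1"], ["K6", "S4"], ["K6", "L1"], ["K7", "S1"], ["K7", "S3"], ["K7", "L1"]]}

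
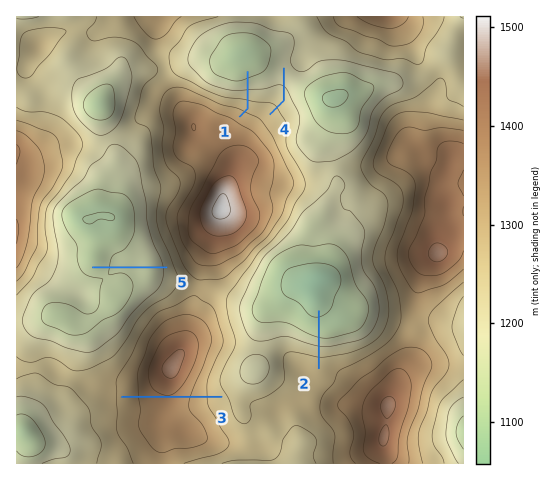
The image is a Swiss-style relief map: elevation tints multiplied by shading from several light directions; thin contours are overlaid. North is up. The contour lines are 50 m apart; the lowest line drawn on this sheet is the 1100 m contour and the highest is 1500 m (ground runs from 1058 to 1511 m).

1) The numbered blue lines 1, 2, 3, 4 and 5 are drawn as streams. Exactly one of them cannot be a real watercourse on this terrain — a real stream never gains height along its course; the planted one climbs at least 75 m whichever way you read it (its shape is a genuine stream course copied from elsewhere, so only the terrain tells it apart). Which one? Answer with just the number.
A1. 3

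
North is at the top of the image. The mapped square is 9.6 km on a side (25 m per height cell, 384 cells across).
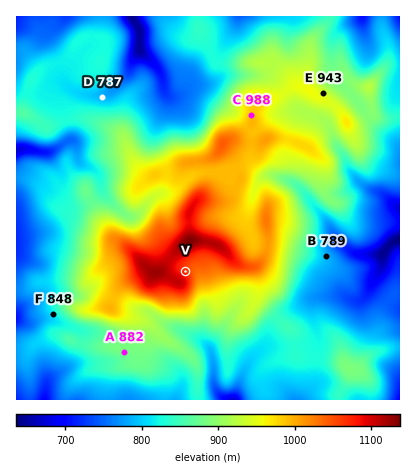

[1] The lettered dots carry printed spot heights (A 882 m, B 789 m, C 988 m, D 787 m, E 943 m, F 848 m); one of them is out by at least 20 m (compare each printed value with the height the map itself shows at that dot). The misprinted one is F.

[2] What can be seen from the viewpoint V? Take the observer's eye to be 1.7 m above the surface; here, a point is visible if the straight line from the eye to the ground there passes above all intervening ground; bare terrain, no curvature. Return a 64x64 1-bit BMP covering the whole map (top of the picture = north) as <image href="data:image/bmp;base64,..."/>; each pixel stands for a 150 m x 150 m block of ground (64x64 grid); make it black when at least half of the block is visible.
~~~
<image width="64" height="64" href="data:image/bmp;base64,Qk0+AgAAAAAAAD4AAAAoAAAAQAAAAEAAAAABAAEAAAAAAAACAAATCwAAEwsAAAIAAAAAAAAA////AAAAAAAAAAAAAAAMAAAAAAAAAB4AAAAAAAAAHgAAAAAAAAAfAAAAAAAAAD/AAAAAAAAAf8AAAAAAAAD/wAAAAAAAAf/gAAAAAAAD//wAAAAAAAH//wAAAAAAAH//AAAAAAAAH/wAAAAAAAAMHwAAAAAAAAAAAAAAAAIAAAAAAAAAAwAAAAAAAAAHgAAAAAAAAAeAAAAAAAAAA4AAAAAAAAADgAAAAAAAAf8AAAAAAAB//AAAAAAAAH/4AAAAAAAAP/AAAAAAAAAf4AAAAAAAAA/AAAAAAAAAAAAAAAAAAAAAAAAAAAAAAAAAAAAAAAAAAAAAAAAAAAAAAAAAAAAAAAAAAAAAAAAAAAAAAAAAAAAAAAAAAAAAAAAAAAAAAAAAAAAAAAAAAAAAAAAAAAAAAAAAAAAAAAAAAAAAAAAAAAAAAAAAAAAAAAAAAAAAAAAAAAAAAAAAAAAAAAAAAAAAAAAAAAAAAAAAAAAAAAAAAAAAAAAAAAAAAAAAAAAAAAAAAAAAAAAAAAAAAAAAAAAAAAAAAAAAAAAAAAAAAAAAAAAAAAAAAAAAAAAAAAAAAAAAAAAAAAAAAAAAAAAAAAAAAAAAAAAAAAAAAAAAAAAAAAAAAAAAAAAAAAAAAAAAAAAAAAAAAAAAAAAAAAAAAAAAAAAAAAAAAAAAAAAAAAAAAAAAAAAAAA=="/>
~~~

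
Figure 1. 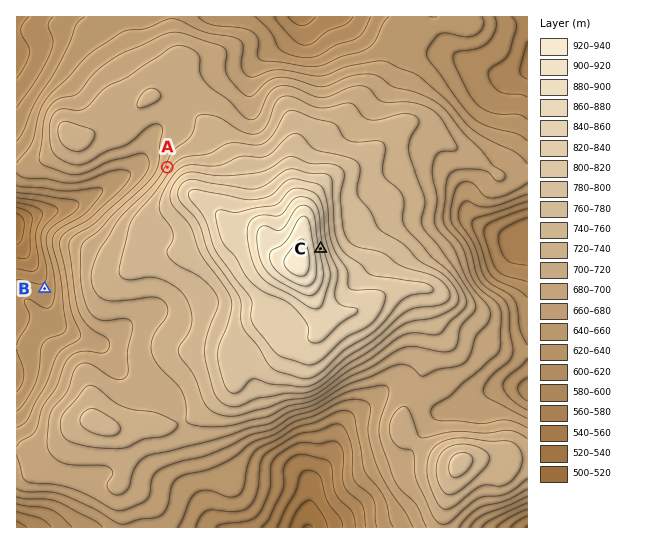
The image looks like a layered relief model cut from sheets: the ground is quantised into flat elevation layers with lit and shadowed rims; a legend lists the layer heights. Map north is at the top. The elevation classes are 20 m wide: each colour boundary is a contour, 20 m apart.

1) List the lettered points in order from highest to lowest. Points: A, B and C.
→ C A B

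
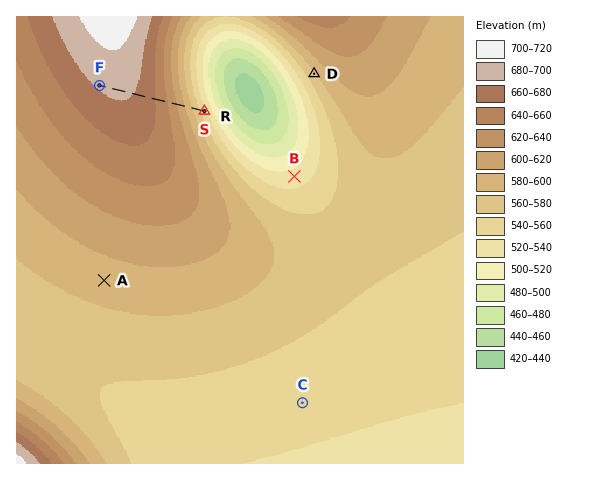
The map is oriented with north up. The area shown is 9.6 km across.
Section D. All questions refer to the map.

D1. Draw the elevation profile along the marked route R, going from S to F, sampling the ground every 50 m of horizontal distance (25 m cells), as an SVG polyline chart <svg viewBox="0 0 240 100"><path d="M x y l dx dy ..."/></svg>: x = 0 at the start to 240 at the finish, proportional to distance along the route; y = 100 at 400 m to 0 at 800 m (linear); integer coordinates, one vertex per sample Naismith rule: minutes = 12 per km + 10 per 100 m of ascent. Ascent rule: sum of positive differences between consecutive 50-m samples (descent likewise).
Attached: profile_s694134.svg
<svg viewBox="0 0 240 100"><path d="M0 63l5-1 5-2 6-1 5-2 5-2 5-1 5-2 5-1 6-2 5-1 5-1 5-2 5-1 6-1 5-2 5-1 5-1 5-1 5-1 6-1 5 0 5-1 5-1 5-1 6 0 5-1 5 0 5-1 5 0 5-1 6 0 5 0 5 0 5-1 5 0 6 0 5 0 5 0 5 0 5 0 5 0 6 0 5 0 5 0 5 0 5 0 2 0"/></svg>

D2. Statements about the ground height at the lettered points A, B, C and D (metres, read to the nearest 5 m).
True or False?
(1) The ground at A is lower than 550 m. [False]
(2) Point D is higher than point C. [True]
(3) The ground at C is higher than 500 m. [True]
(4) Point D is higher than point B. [True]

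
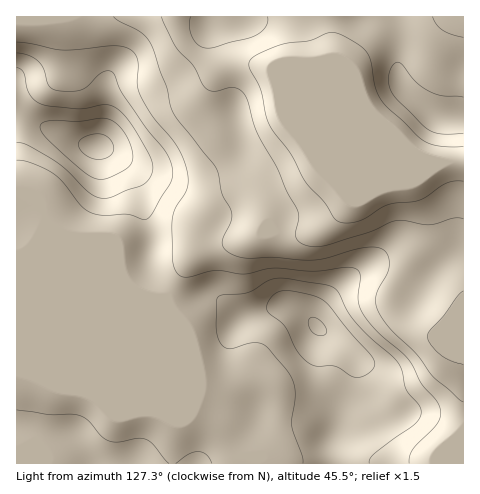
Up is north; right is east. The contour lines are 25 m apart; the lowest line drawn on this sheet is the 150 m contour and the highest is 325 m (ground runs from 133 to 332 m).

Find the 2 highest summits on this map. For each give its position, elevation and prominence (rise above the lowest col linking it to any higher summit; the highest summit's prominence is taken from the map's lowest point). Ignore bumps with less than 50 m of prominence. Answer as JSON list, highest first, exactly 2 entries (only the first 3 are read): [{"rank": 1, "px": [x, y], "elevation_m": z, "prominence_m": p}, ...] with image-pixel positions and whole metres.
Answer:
[{"rank": 1, "px": [97, 146], "elevation_m": 332, "prominence_m": 199}, {"rank": 2, "px": [318, 327], "elevation_m": 303, "prominence_m": 70}]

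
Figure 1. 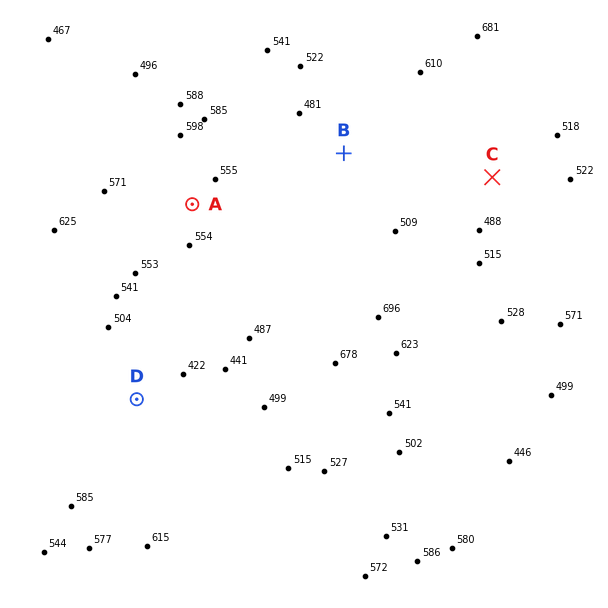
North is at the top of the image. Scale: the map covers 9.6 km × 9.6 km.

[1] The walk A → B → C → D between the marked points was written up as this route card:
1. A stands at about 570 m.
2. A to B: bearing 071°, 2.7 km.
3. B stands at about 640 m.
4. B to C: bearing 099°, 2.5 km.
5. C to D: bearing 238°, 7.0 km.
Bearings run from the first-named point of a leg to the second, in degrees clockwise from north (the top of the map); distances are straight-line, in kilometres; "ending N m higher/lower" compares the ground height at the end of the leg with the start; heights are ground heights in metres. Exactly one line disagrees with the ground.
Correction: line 3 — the height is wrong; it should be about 470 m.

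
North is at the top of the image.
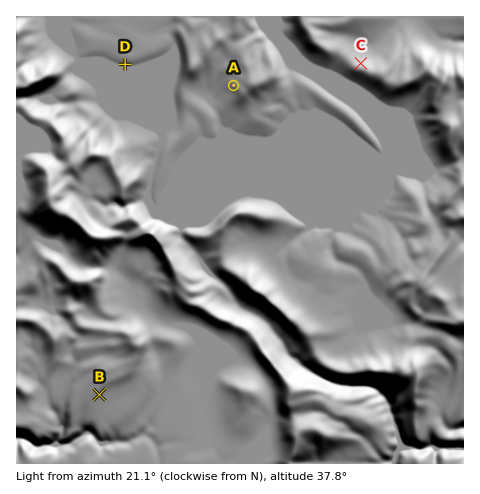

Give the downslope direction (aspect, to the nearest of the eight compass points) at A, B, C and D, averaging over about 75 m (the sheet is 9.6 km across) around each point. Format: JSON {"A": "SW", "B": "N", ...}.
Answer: {"A": "W", "B": "SE", "C": "N", "D": "S"}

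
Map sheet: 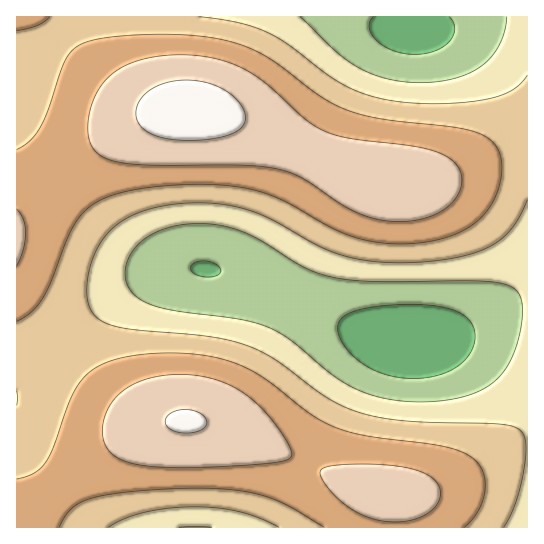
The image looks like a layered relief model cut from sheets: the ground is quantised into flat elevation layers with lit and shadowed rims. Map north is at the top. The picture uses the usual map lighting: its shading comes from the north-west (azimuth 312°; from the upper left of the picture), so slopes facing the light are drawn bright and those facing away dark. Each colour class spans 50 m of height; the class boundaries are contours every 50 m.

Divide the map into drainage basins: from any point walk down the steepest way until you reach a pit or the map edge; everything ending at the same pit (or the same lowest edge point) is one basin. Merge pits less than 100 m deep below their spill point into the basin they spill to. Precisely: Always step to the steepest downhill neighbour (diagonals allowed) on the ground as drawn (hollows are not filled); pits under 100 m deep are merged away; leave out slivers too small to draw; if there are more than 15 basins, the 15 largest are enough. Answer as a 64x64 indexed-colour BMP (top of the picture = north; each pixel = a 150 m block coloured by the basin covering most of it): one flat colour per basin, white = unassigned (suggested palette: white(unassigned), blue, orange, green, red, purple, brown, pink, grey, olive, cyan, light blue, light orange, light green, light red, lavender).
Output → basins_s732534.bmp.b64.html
<image width="64" height="64" href="data:image/bmp;base64,Qk12CAAAAAAAAHYAAAAoAAAAQAAAAEAAAAABAAQAAAAAAAAIAAATCwAAEwsAABAAAAAAAAAA////ALR3HwAOf/8ALKAsACgn1gC9Z5QAS1aMAMJ34wB/f38AIr28AM++FwDox64AeLv/AIrfmACWmP8A1bDFADMzMzMzMzMzMzMzMzMzMzMzMzMzMzMzMREREREREREREzMzMzMzMzMzMzMzMzMzMzMzMzMzMzMxERERERERERERMzMzMzMzMzMzMzMzMzMzMzMzMzMzMzERERERERERERETMzMzMzMzMzMzMzMzMzMzMzMzMzMzMRERERERERERERETMzMzMzMzMzMzMzMzMzMzMzMzMzEREREREREREREREREzMzMzMzMzMzMzMzMzMzMzMzMRERERERERERERERERERMzMzMzMzMzMzMzMzMzMzMxERERERERERERERERERERETMzMzMzMzMzMzMzMzMzMRERERERERERERERERERERERETMzMzMzMzMzMzMzMzEREREREREREREREREREREREREREzMzMzMzMzMzMzMxERERERERERERERERERERERERERERMzMzMzMzMzMzMRERERERERERERERERERERERERERERERMzMzMzMzMzERERERERERERERERERERERERERERERERERMzMzMzMRERERERERERERERERERERERERERERERERERERERERERERERERERERERERERERERERERERERERERERERERERERERERERERERERERERERERERERERERERERERERERERERERERERERERERERERERERERERERERERERERERERERERERERERERERERERERERERERERERERERERERERERERERERERERERERERERERERERERERERERERERERERERERERERERERERERERERERERERERERERERERERERERERERERERERERERERERERERERERERERERERERERERERERERERERERERERERERERERERERERERERERERERERERERERERERERERERERERERERERERERERERERERERERERERERERERERERERERERERERERERERERERERERERERERERERERERERERERERERERERERERERERERERERERERERERERERERERERERERERERERERERERERERERERERERERERERERERERERERERERERERERERERERERERERERERERERERERERERERERERERERERERERERERERERERERERERERERERERERERERERERERERERERERERERERERERERERERERERERERERERERERERERERERERERERERERERERERERERERERERERERERERERERERERERERERERERERERERERERERERERERERERERERERERERERERERERERERERERERERERERERERERERERERERERERERERERERERERERERERERERERERERERERERERERERERERERERERERERERERERERERERERERERERERERERERERERERERERERERERERERERERERERERERERERERERERERERERERERERERERERERERERERERERERERERERERERERERERERERERERERERERERERERERERERERERERERERERERERERERERERERERERERERERERERERERERERERERERERERERERERERERERERERERERERERERERERERERERERERERERERERERERERERERERERERERERERERERERERERERERERERERERERERERERERERERERERERERERERERERERERERERERERERERERERERERERERERERERERERERERERERERERERERERERERERERERERERERERERERERERERERERERERERERERERERERERERERERERERERERERERERERERERERERERIiIiIREREREREREREREREREREREREREREREREREREiIiIiIiIhERERERERERERERERERERERERERERERERIiIiIiIiIiIhERERERERERERERERERERERERERERESIiIiIiIiIiIiIhEREREREREREREREREREREREREREiIiIiIiIiIiIiIiIRERERERERERERERERERERERERIiIiIiIiIiIiIiIiIiIhEREREREREREREREREREREiIiIiIiIiIiIiIiIiIiIiIRERERERERERERERERERIiIiIiIiIiIiIiIiIiIiIiIhEREREREREREREREREiIiIiIiIiIiIiIiIiIiIiIiIiERERERERERESIiIiIiIiIiIiIiIiIiIiIiIiIiIiIiIRERERERERIiIiIiIiIiIiIiIiIiIiIiIiIiIiIiIiIhERERERERIiIiIiIiIiIiIiIiIiIiIiIiIiIiIiIiIiERERERERIiIiIiIiIiIiIiIiIiIiIiIiIiIiIiIiIiIRERERESIiIiIiIiIiIiIiIiIiIiIiIiIiIiIiIiIiIhERERESIiIiIiIiIiIiIiIiIiIiIiIiIiIiIiIiIiIiERERESIiIiIiIiIiIiIiIiIiIiIiIiIiIiIiIiIiIiIRERESIiIiIiIiIiIiIiIiIiIiIiIiIiIiIiIiIiIiIhERESIiIiIiIiIiIiIiIiIiIiIiIiIiIiIiIiIiIiIiERERIiIiIiIiIiIiIiIiIiIiIiIiIiIiIiIiIiIiIiIRERIiIiIiIiIiIiIiIiIiIiIiIiIiIiIiIiIiIiIiIhERIiIiIiIiIiIiIiIiIiIiIiIiIiIiIiIiIiIiIiIi"/>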